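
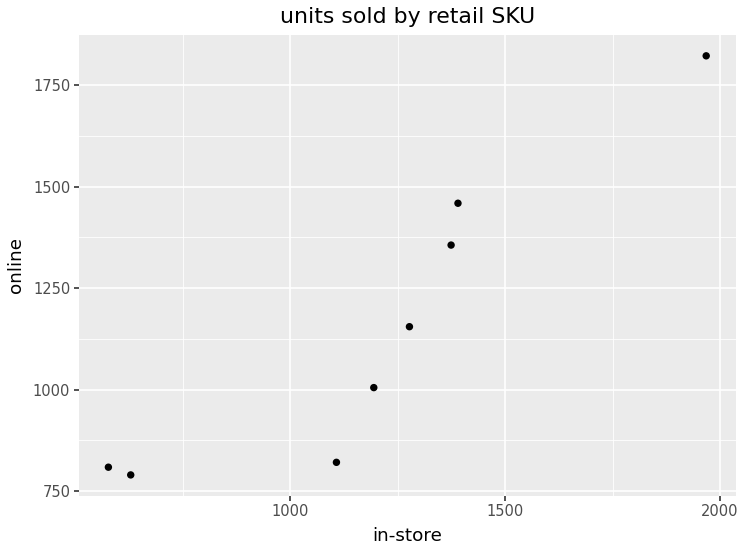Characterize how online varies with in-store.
Points are positively correlated; strong (|r| ≈ 0.9).

positive, strong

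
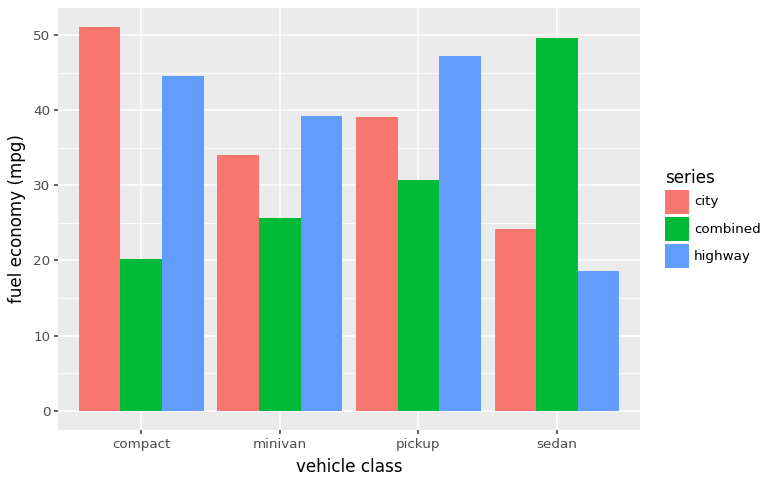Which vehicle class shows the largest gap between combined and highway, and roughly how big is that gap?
sedan, ≈ 30 mpg

sedan: combined ≈ 50, highway ≈ 20 → gap ≈ 30. Next-largest (compact) is only ≈ 25.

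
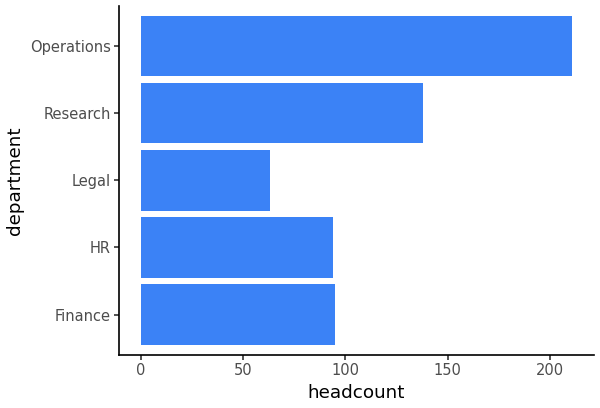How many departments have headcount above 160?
1

Above 160: Operations.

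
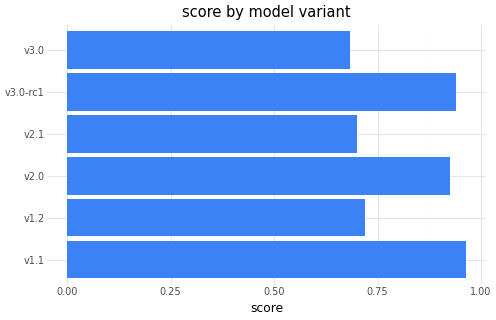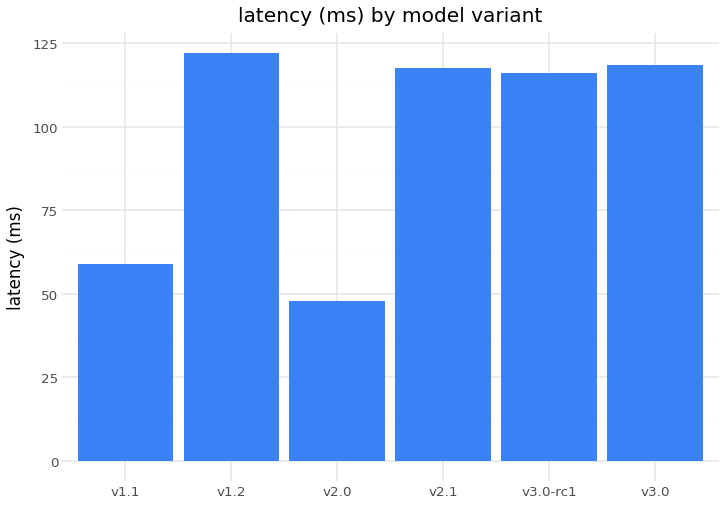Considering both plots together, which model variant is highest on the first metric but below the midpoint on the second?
v1.1

Chart 2 median latency (ms) ≈ 120; below-median model variants: v1.1, v2.0, v3.0-rc1. Among those, v1.1 has the highest score (≈ 1).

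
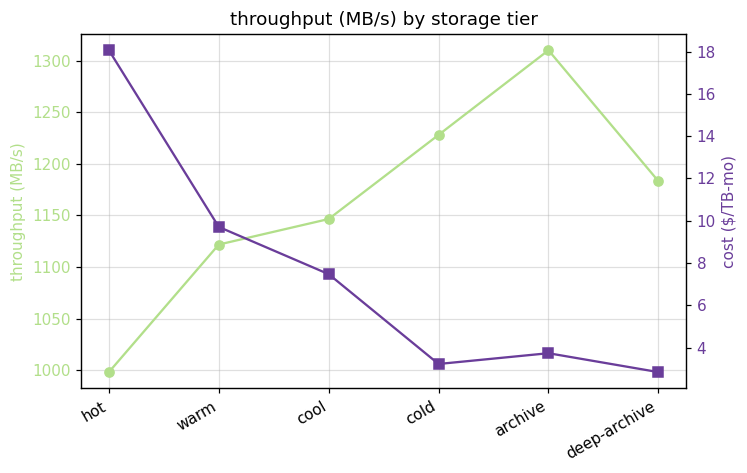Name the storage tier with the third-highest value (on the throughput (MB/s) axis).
Top 4 (on the throughput (MB/s) axis): archive ≈ 1300, cold ≈ 1250, deep-archive ≈ 1200, cool ≈ 1150.

deep-archive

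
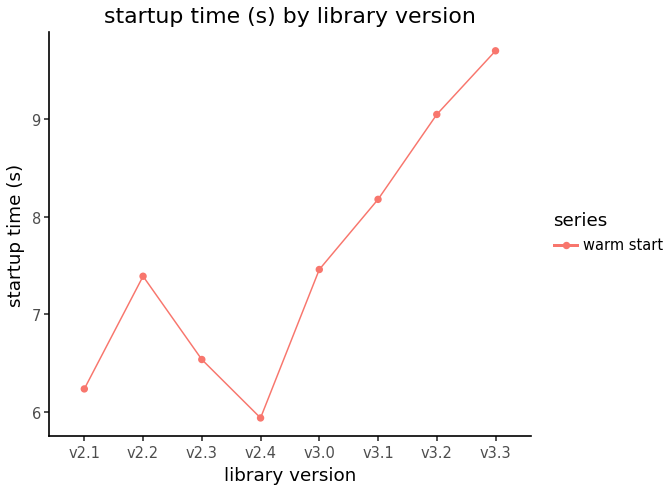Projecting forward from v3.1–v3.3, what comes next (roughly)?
≈ 10.25

Last three: 8.0, 9.0, 9.5 → slope ≈ 0.75/step → next ≈ 10.25.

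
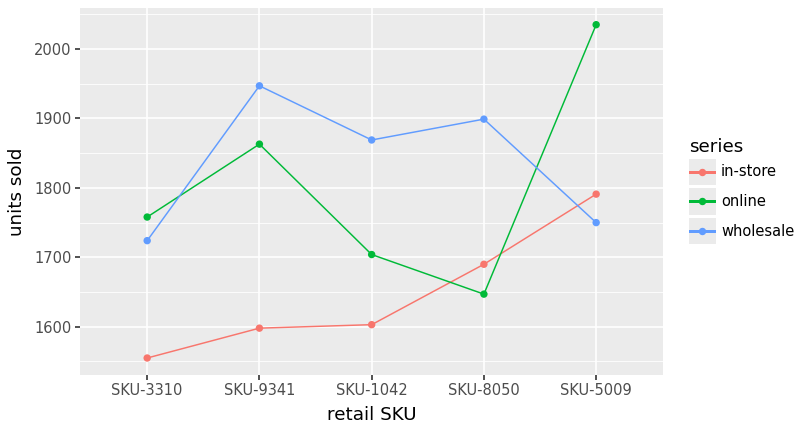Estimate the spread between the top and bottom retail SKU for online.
Max SKU-5009 ≈ 2050, min SKU-8050 ≈ 1650; range ≈ 400.

≈ 400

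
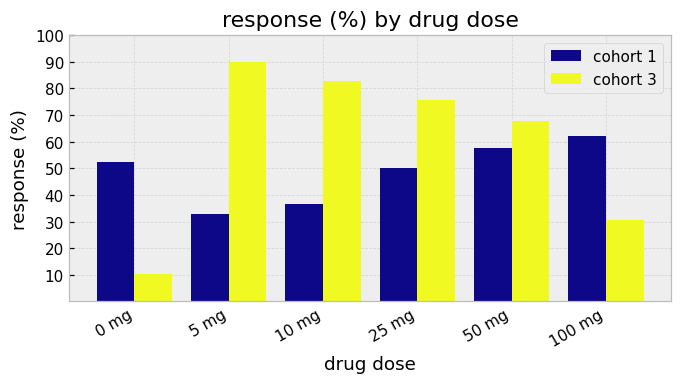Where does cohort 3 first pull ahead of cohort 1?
5 mg

0 mg: cohort 3 ≈ 10 vs cohort 1 ≈ 50 (not yet); 5 mg: cohort 3 ≈ 90 vs cohort 1 ≈ 30 (first crossover).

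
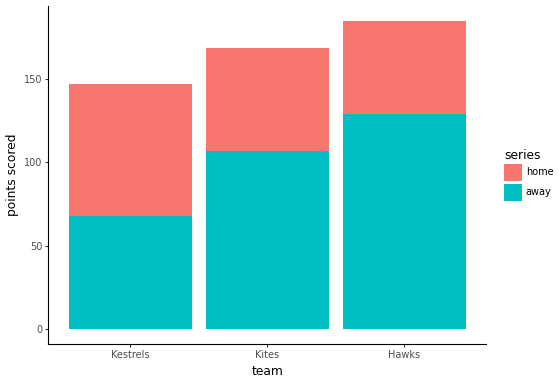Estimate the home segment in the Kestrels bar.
≈ 80

home top ≈ 140, bottom ≈ 60; segment ≈ 80.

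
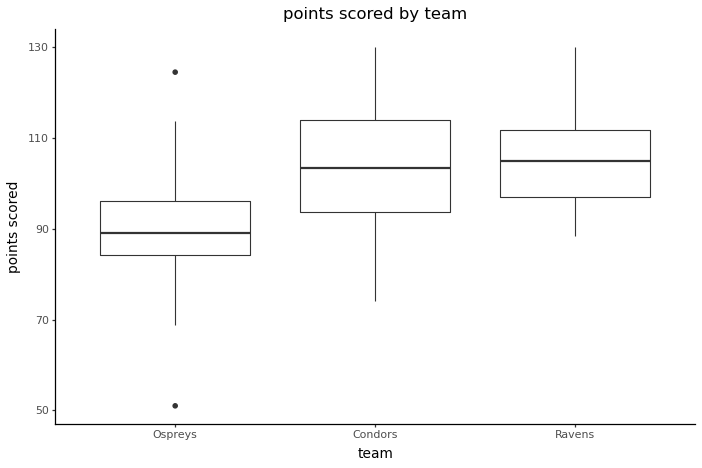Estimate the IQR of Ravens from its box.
≈ 15

Q3 ≈ 112, Q1 ≈ 97; IQR ≈ 15.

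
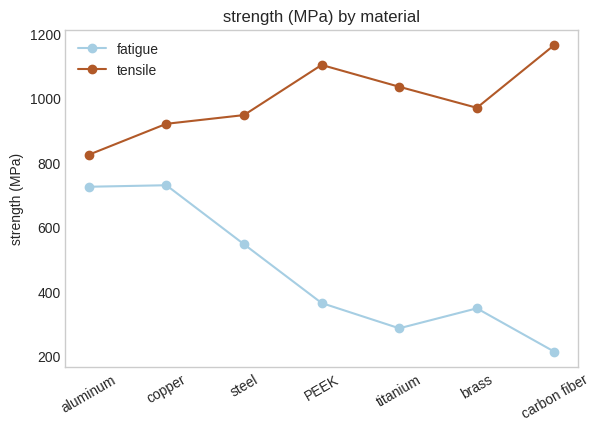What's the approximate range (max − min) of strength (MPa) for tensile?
Max carbon fiber ≈ 1200, min aluminum ≈ 800; range ≈ 400.

≈ 400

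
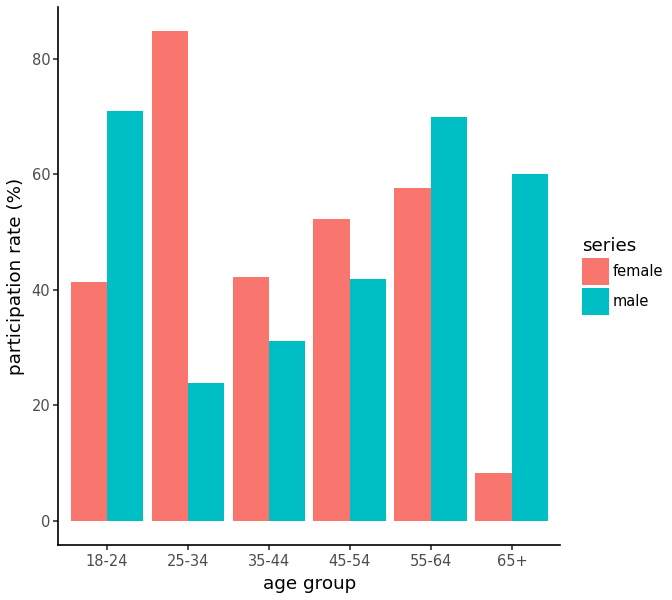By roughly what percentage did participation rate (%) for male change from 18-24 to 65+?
≈ -14.3%

18-24 ≈ 70, 65+ ≈ 60; (60 − 70) / 70 ≈ -14.3%.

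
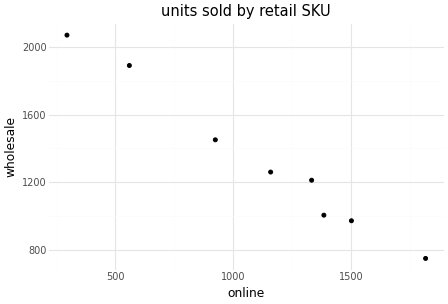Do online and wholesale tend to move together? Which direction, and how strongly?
Points are negatively correlated; strong (|r| ≈ 1.0).

negative, strong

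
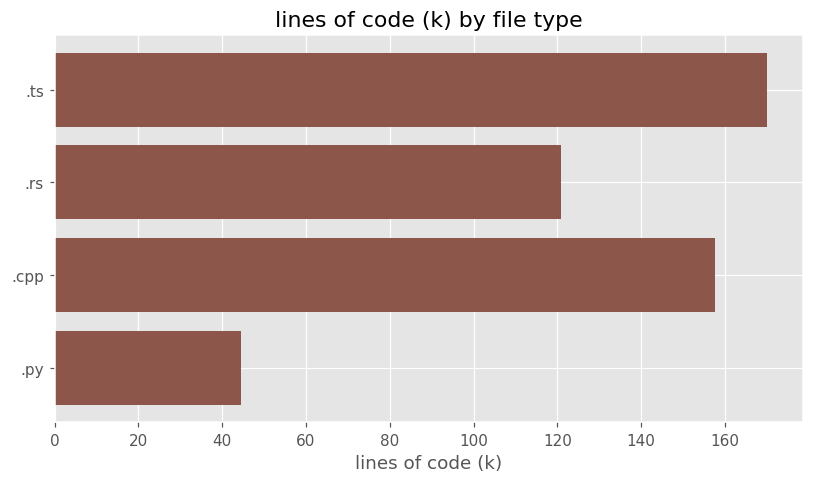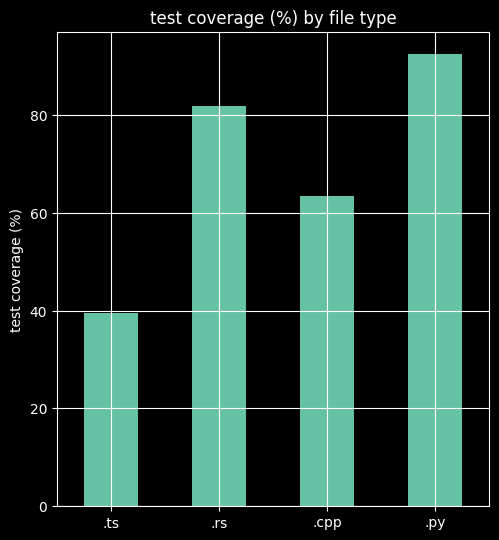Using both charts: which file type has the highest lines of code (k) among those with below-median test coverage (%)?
Chart 2 median test coverage (%) ≈ 70; below-median file types: .ts, .cpp. Among those, .ts has the highest lines of code (k) (≈ 180).

.ts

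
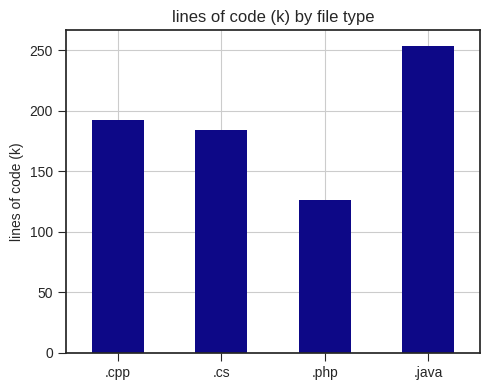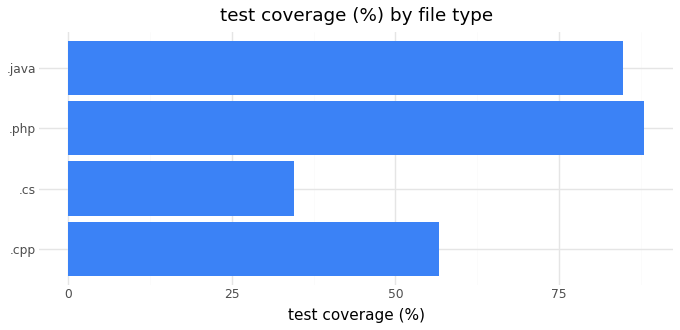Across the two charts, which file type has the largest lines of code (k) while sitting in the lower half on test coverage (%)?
.cpp

Chart 2 median test coverage (%) ≈ 70; below-median file types: .cpp, .cs. Among those, .cpp has the highest lines of code (k) (≈ 200).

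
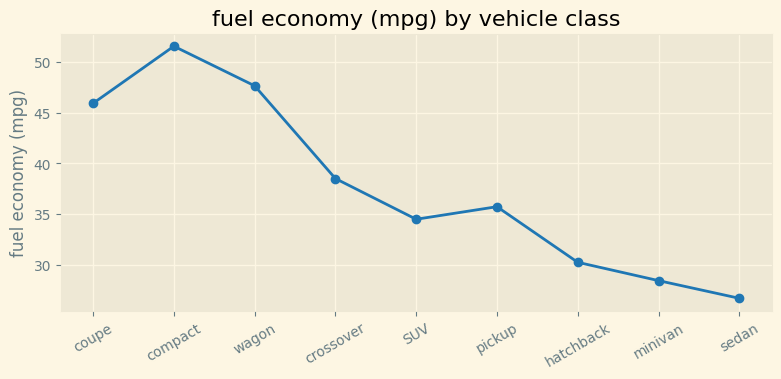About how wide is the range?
≈ 25

Max compact ≈ 50, min sedan ≈ 25; range ≈ 25.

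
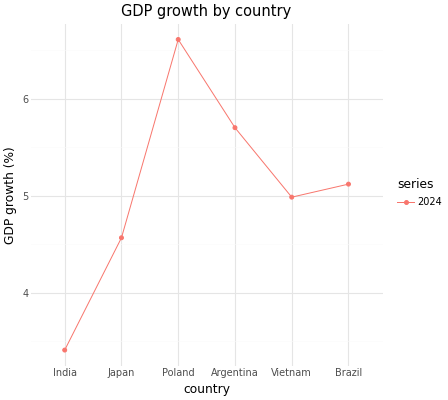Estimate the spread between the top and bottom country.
Max Poland ≈ 6.5, min India ≈ 3.5; range ≈ 3.0.

≈ 3.0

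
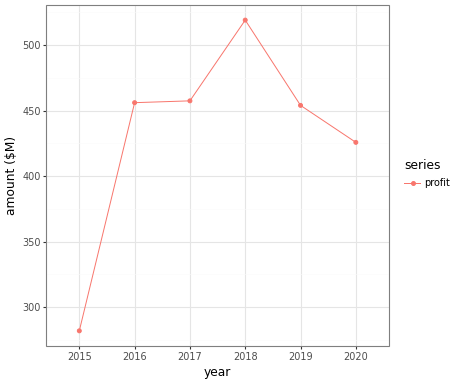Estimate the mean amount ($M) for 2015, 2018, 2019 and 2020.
≈ 420

(280 + 520 + 460 + 420) / 4 ≈ 420.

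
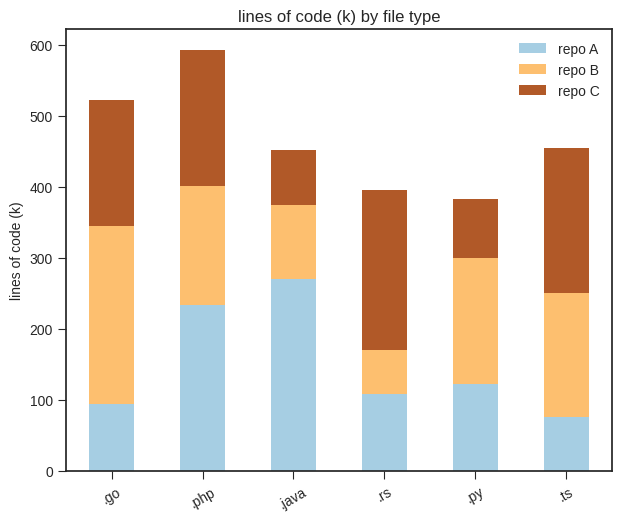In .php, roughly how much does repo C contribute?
≈ 200

repo C top ≈ 600, bottom ≈ 400; segment ≈ 200.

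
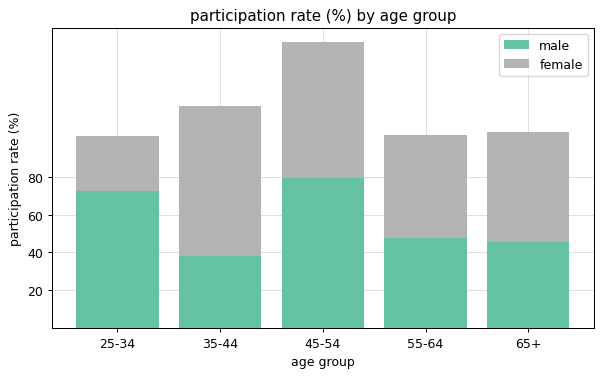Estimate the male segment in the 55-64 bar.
≈ 40

male top ≈ 40, bottom ≈ 0; segment ≈ 40.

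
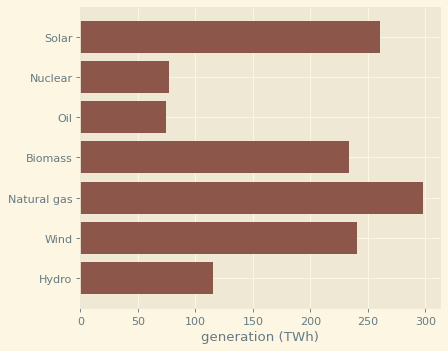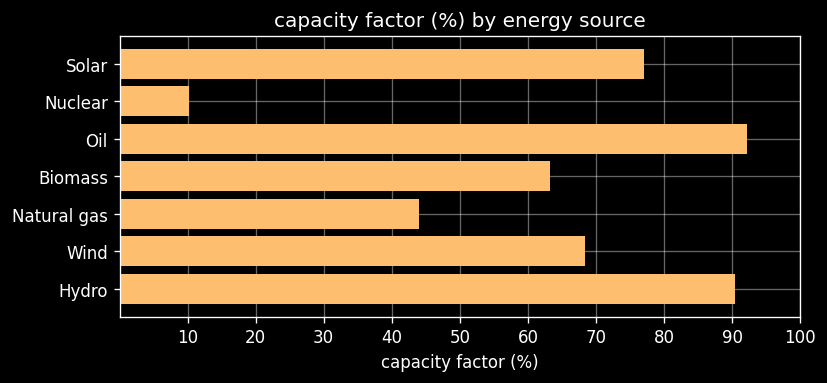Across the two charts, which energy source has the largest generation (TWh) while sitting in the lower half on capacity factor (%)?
Chart 2 median capacity factor (%) ≈ 70; below-median energy sources: Nuclear, Biomass, Natural gas. Among those, Natural gas has the highest generation (TWh) (≈ 300).

Natural gas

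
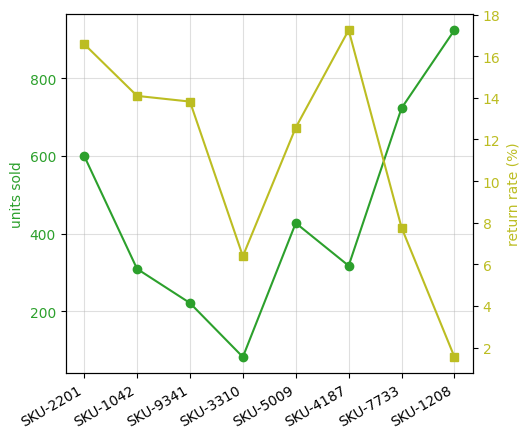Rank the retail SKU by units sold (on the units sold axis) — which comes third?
Top 4 (on the units sold axis): SKU-1208 ≈ 900, SKU-7733 ≈ 700, SKU-2201 ≈ 600, SKU-5009 ≈ 400.

SKU-2201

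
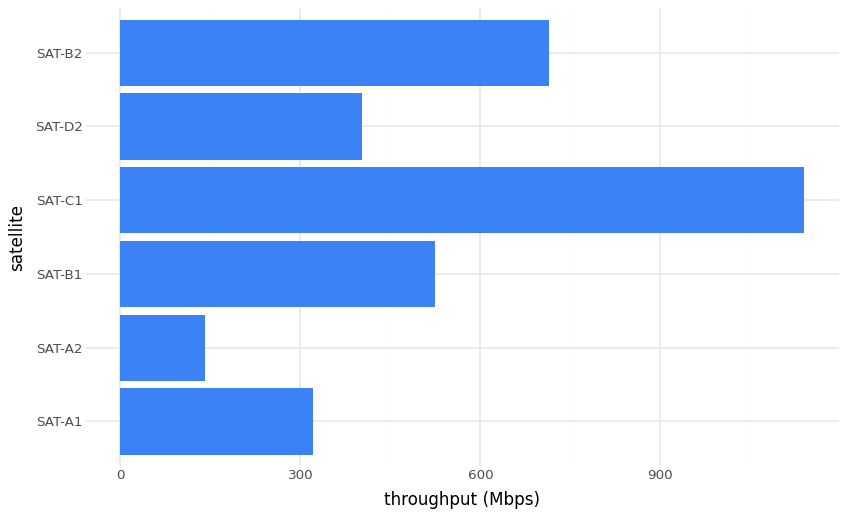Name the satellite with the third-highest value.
SAT-B1

Top 4: SAT-C1 ≈ 1100, SAT-B2 ≈ 700, SAT-B1 ≈ 500, SAT-D2 ≈ 400.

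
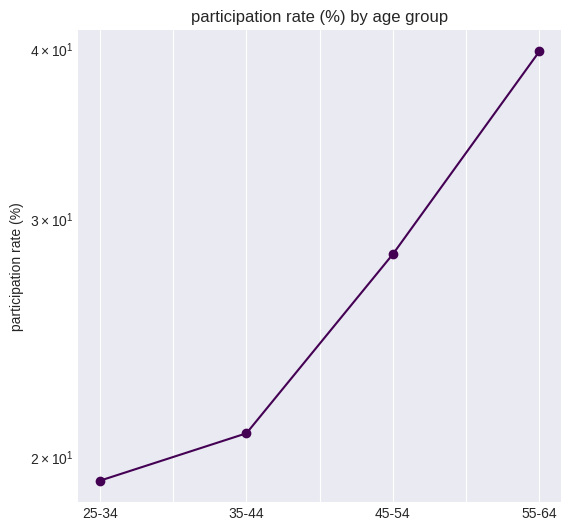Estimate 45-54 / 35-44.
≈ 1.4×

45-54 ≈ 28, 35-44 ≈ 20; 28/20 ≈ 1.4.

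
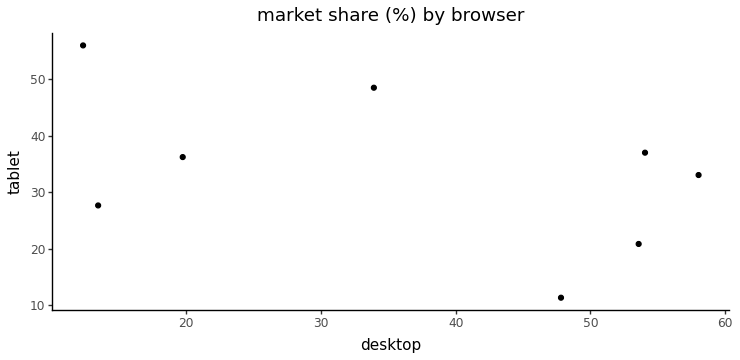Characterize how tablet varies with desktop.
Points are negatively correlated; moderate (|r| ≈ 0.5).

negative, moderate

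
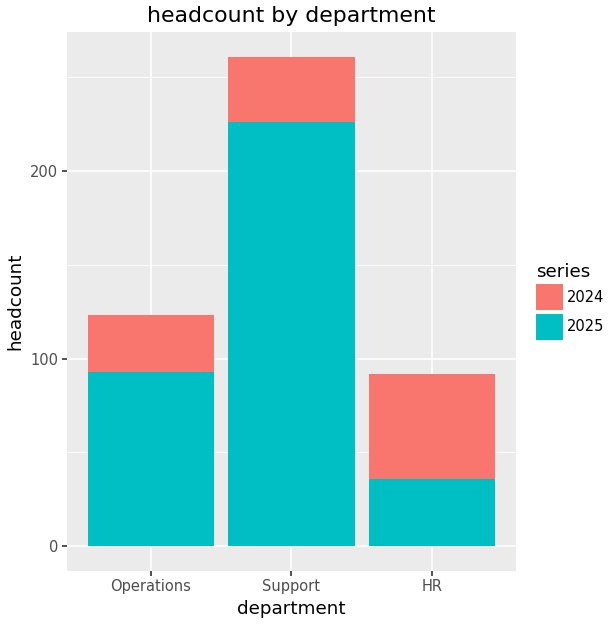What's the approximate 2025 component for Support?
2025 top ≈ 225, bottom ≈ 0; segment ≈ 225.

≈ 225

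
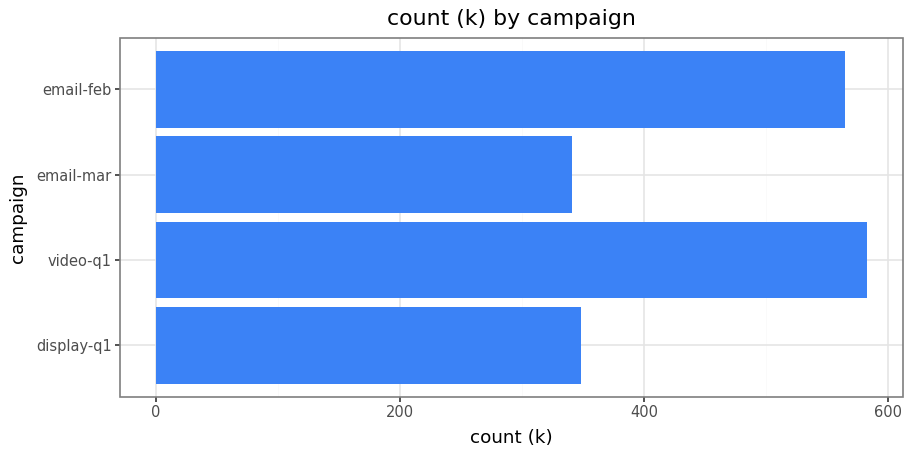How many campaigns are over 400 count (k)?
2

Above 400: video-q1, email-feb.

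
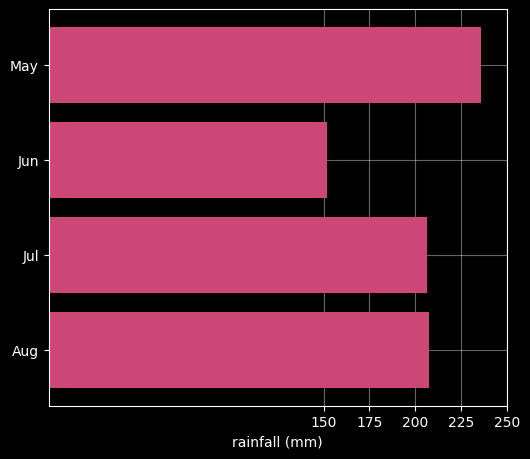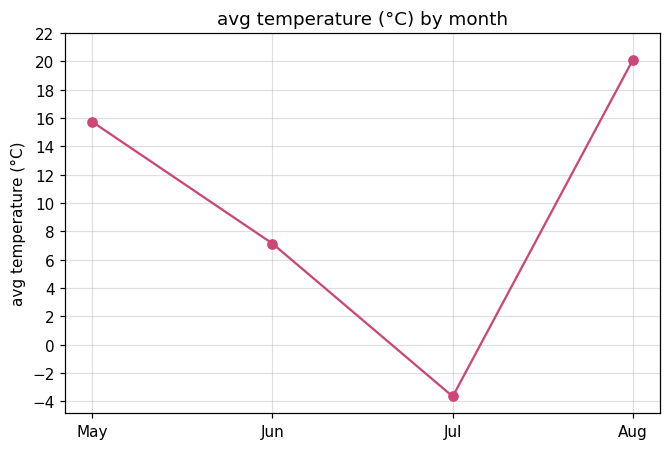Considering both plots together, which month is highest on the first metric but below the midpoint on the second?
Chart 2 median avg temperature (°C) ≈ 12; below-median months: Jun, Jul. Among those, Jul has the highest rainfall (mm) (≈ 200).

Jul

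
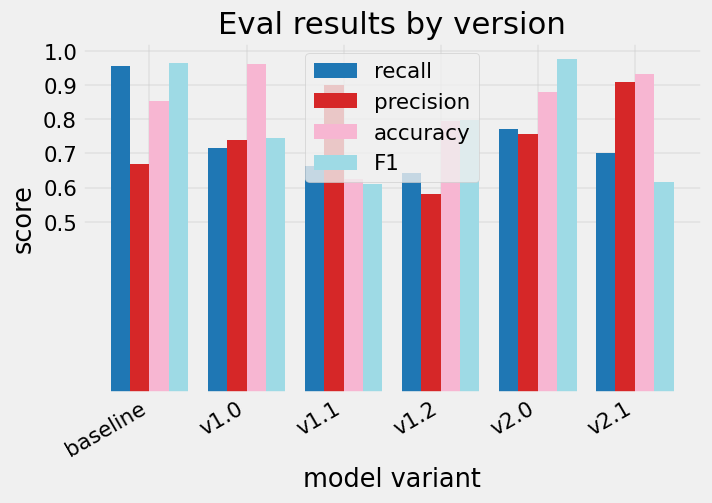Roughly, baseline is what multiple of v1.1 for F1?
baseline ≈ 1.0, v1.1 ≈ 0.6; 1.0/0.6 ≈ 1.67.

≈ 1.67×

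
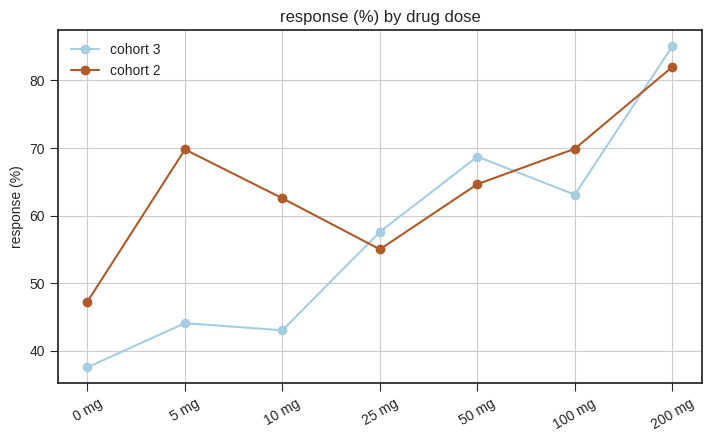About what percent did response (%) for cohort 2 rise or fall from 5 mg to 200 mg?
5 mg ≈ 70, 200 mg ≈ 80; (80 − 70) / 70 ≈ +14.3%.

≈ +14.3%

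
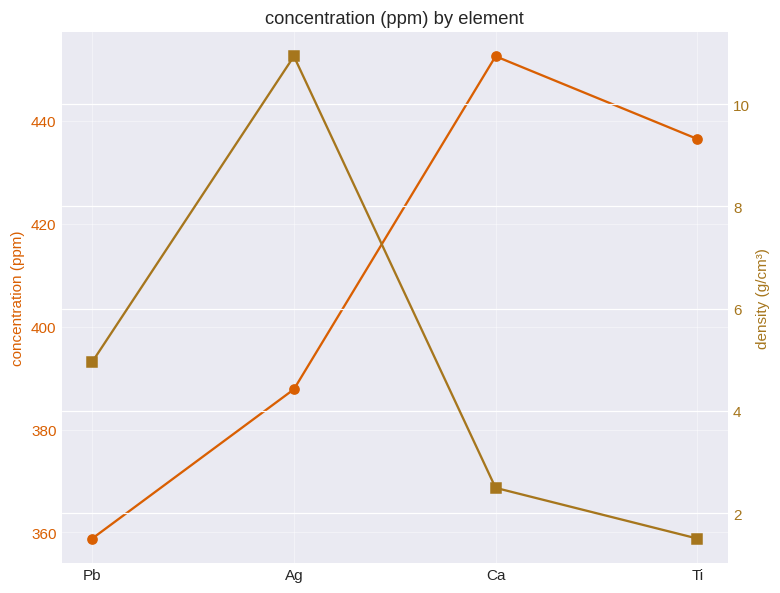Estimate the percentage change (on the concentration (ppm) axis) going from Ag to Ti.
≈ +12.8%

Ag ≈ 390, Ti ≈ 440; (440 − 390) / 390 ≈ +12.8%.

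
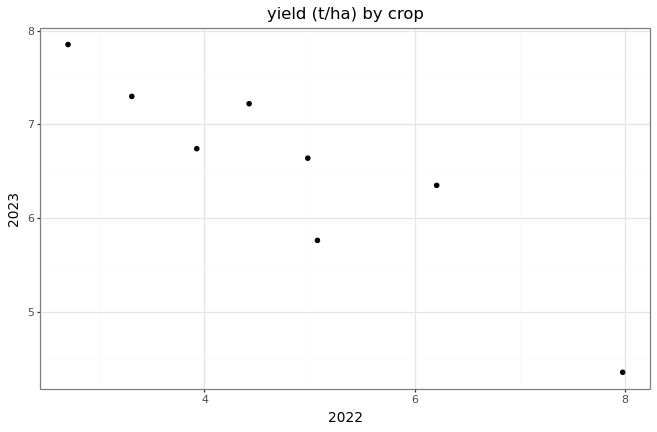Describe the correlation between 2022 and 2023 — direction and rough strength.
negative, strong

Points are negatively correlated; strong (|r| ≈ 0.9).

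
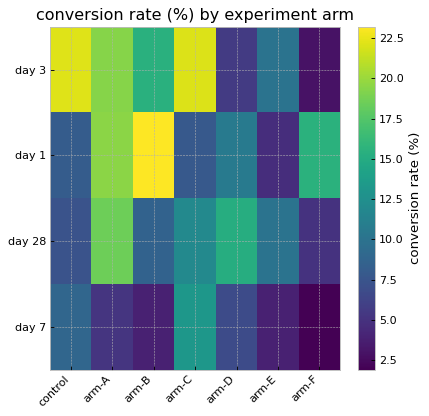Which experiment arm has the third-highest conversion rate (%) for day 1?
arm-F

Top 4 for day 1: arm-B ≈ 24, arm-A ≈ 20, arm-F ≈ 16, arm-D ≈ 10.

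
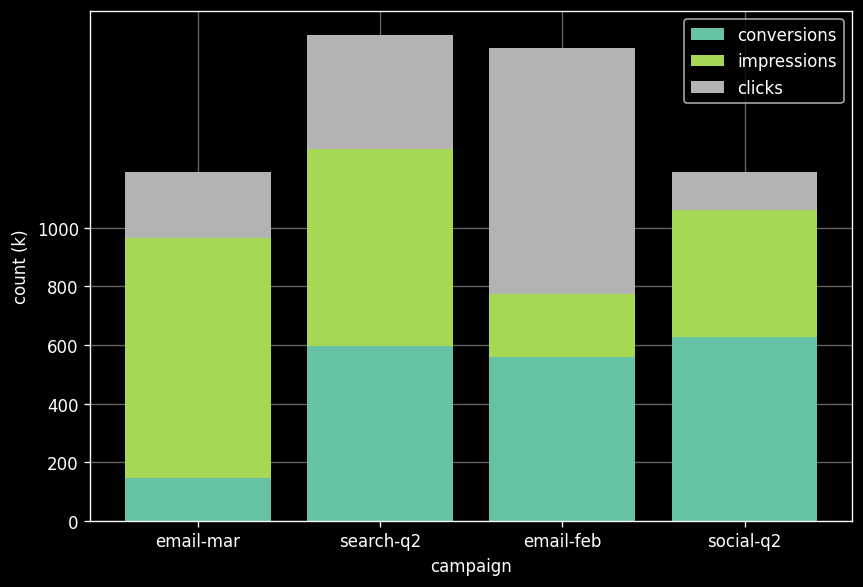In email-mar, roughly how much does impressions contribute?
impressions top ≈ 1000, bottom ≈ 200; segment ≈ 800.

≈ 800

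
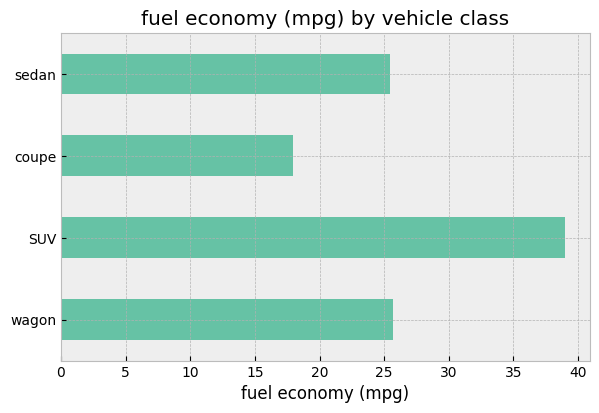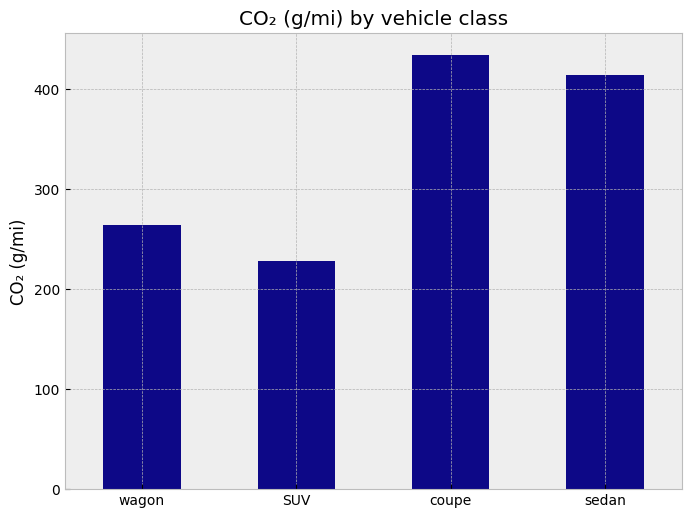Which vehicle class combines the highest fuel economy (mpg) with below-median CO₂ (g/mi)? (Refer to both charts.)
SUV

Chart 2 median CO₂ (g/mi) ≈ 350; below-median vehicle classes: wagon, SUV. Among those, SUV has the highest fuel economy (mpg) (≈ 40).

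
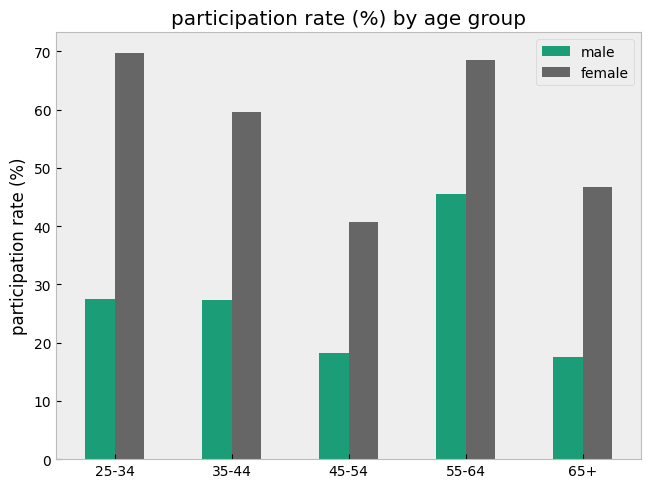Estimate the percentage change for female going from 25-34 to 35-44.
25-34 ≈ 70, 35-44 ≈ 60; (60 − 70) / 70 ≈ -14.3%.

≈ -14.3%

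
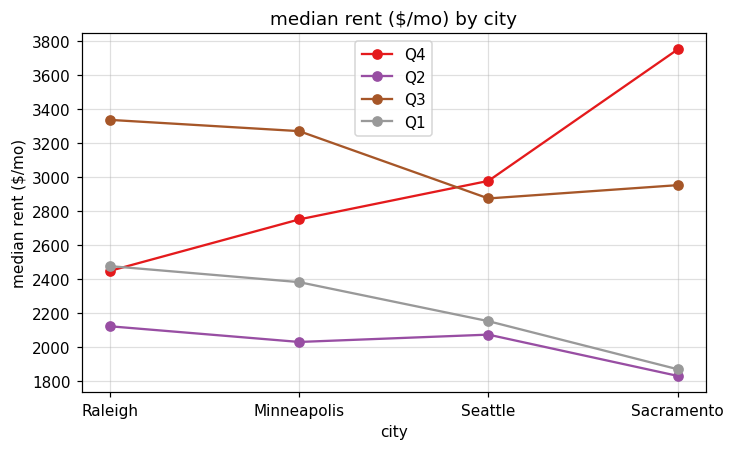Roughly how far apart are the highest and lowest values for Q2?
≈ 400

Max Raleigh ≈ 2200, min Sacramento ≈ 1800; range ≈ 400.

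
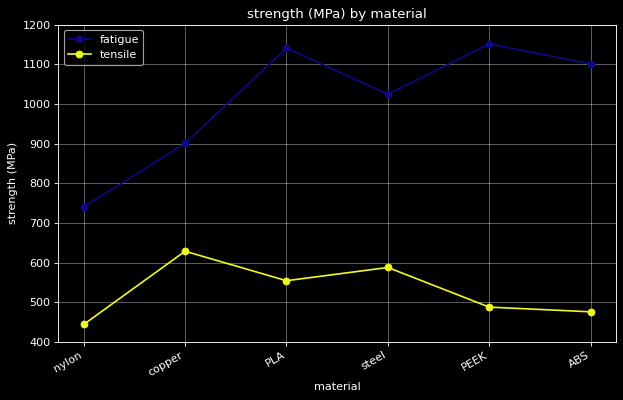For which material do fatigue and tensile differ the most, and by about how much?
PEEK: fatigue ≈ 1200, tensile ≈ 500 → gap ≈ 700. Next-largest (ABS) is only ≈ 600.

PEEK, ≈ 700 MPa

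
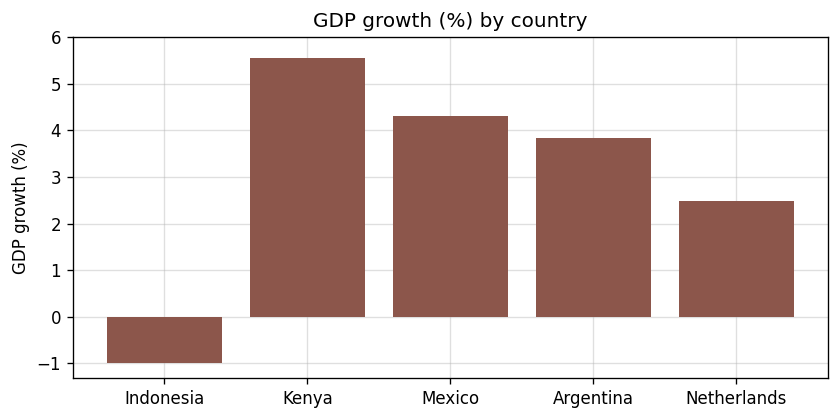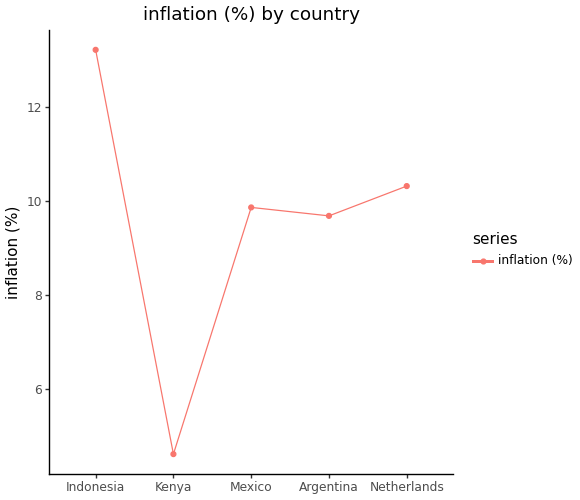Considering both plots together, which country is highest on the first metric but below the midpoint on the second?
Kenya

Chart 2 median inflation (%) ≈ 10; below-median countries: Kenya, Argentina. Among those, Kenya has the highest GDP growth (%) (≈ 6).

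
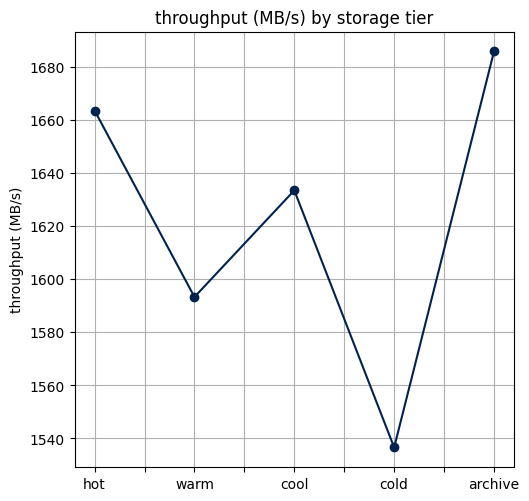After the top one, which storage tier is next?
hot

Top 3: archive ≈ 1680, hot ≈ 1660, cool ≈ 1640.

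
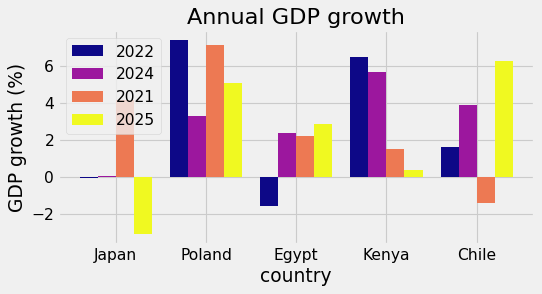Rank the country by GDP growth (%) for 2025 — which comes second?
Top 3 for 2025: Chile ≈ 6, Poland ≈ 5, Egypt ≈ 3.

Poland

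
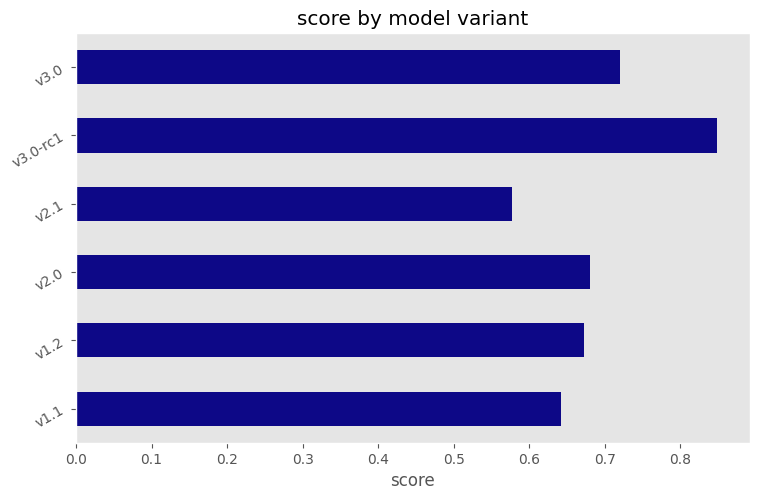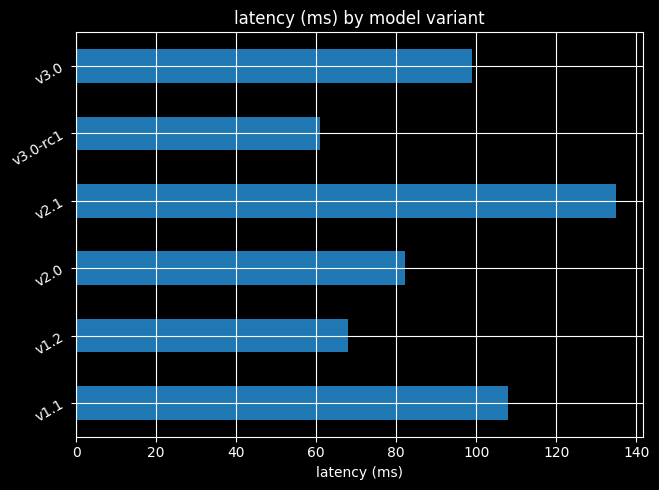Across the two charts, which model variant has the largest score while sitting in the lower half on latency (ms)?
Chart 2 median latency (ms) ≈ 100; below-median model variants: v1.2, v2.0, v3.0-rc1. Among those, v3.0-rc1 has the highest score (≈ 0.8).

v3.0-rc1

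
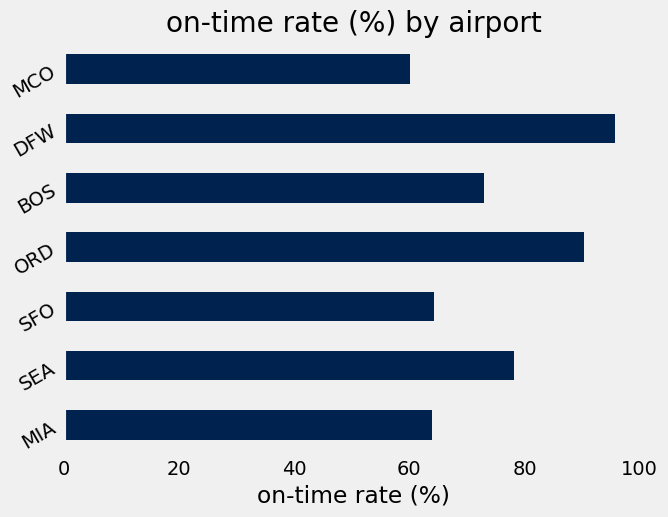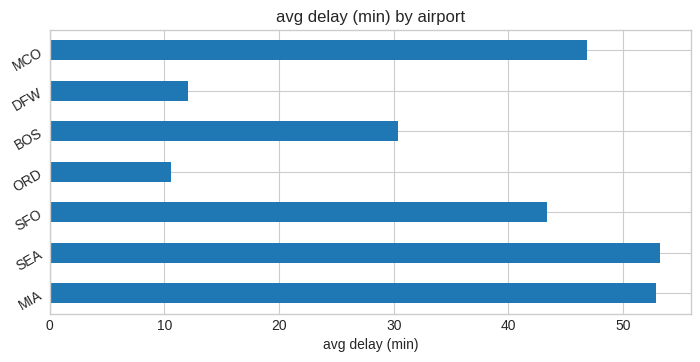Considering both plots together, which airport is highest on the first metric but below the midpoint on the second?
Chart 2 median avg delay (min) ≈ 45; below-median airports: ORD, BOS, DFW. Among those, DFW has the highest on-time rate (%) (≈ 100).

DFW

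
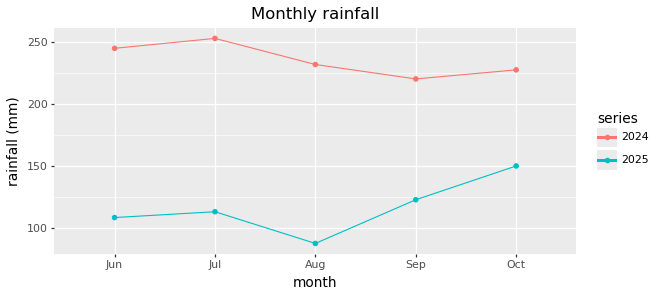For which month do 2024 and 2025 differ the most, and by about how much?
Aug, ≈ 160 mm

Aug: 2024 ≈ 240, 2025 ≈ 80 → gap ≈ 160. Next-largest (Jul) is only ≈ 140.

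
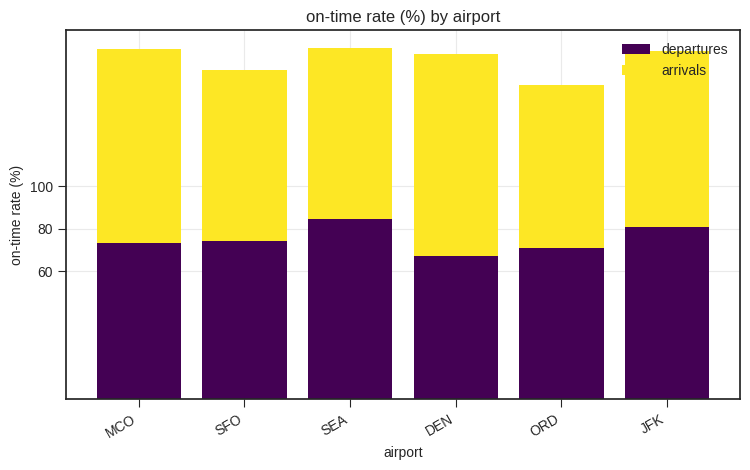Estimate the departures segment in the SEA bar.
≈ 80

departures top ≈ 80, bottom ≈ 0; segment ≈ 80.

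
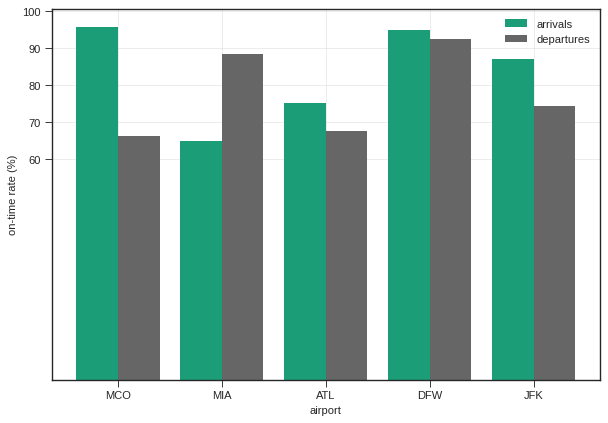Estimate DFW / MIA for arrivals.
≈ 1.5×

DFW ≈ 90, MIA ≈ 60; 90/60 ≈ 1.5.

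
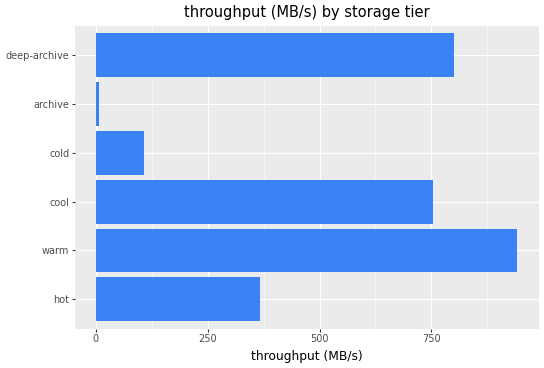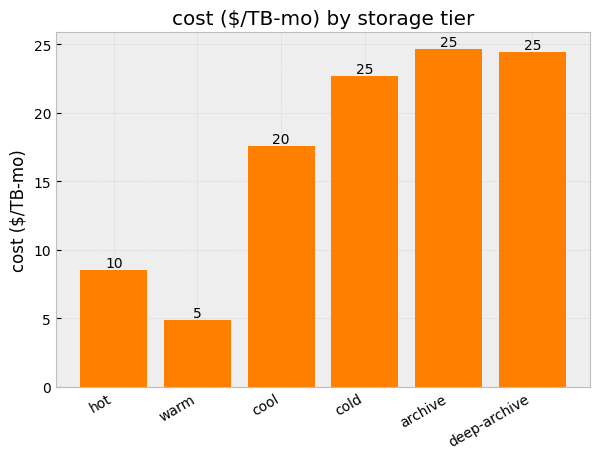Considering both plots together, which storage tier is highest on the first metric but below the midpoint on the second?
Chart 2 median cost ($/TB-mo) ≈ 20; below-median storage tiers: hot, warm, cool. Among those, warm has the highest throughput (MB/s) (≈ 900).

warm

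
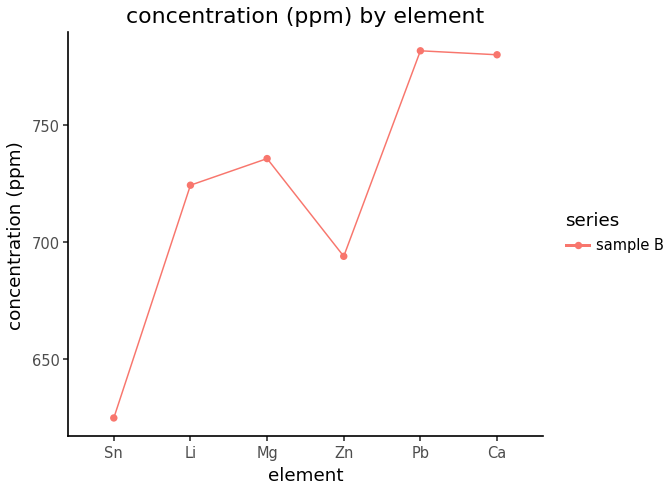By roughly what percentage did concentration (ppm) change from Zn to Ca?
Zn ≈ 700, Ca ≈ 780; (780 − 700) / 700 ≈ +11.4%.

≈ +11.4%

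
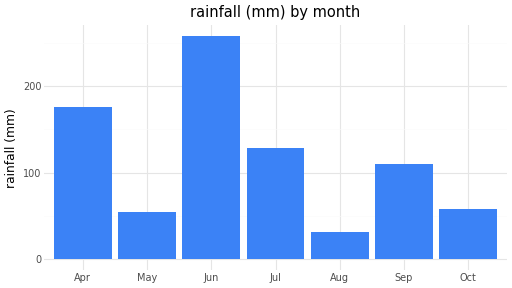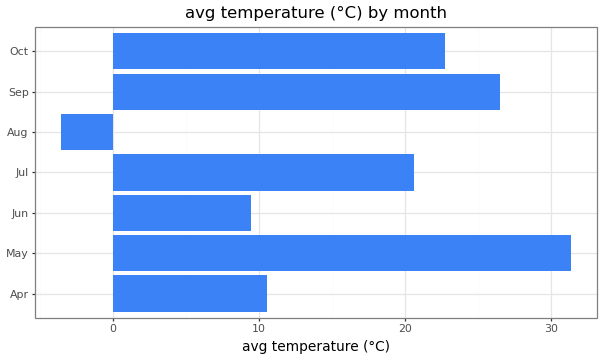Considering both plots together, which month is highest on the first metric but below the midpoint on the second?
Chart 2 median avg temperature (°C) ≈ 20; below-median months: Apr, Jun, Aug. Among those, Jun has the highest rainfall (mm) (≈ 250).

Jun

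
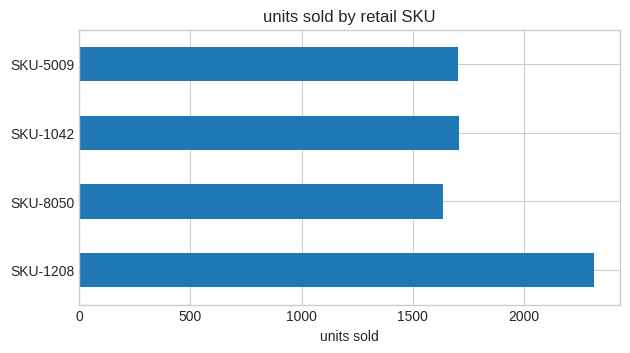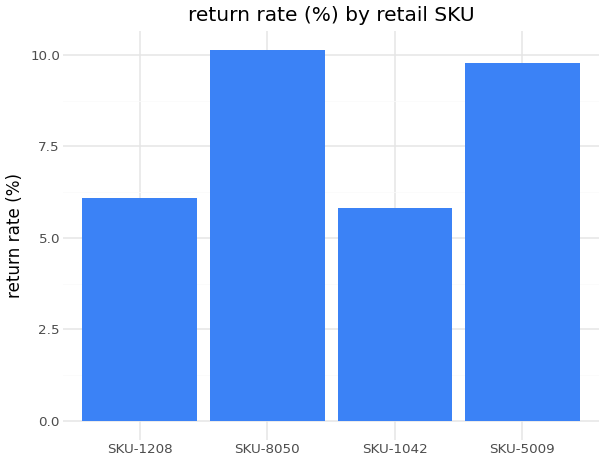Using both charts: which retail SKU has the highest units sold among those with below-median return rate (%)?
SKU-1208

Chart 2 median return rate (%) ≈ 8; below-median retail SKUs: SKU-1208, SKU-1042. Among those, SKU-1208 has the highest units sold (≈ 2500).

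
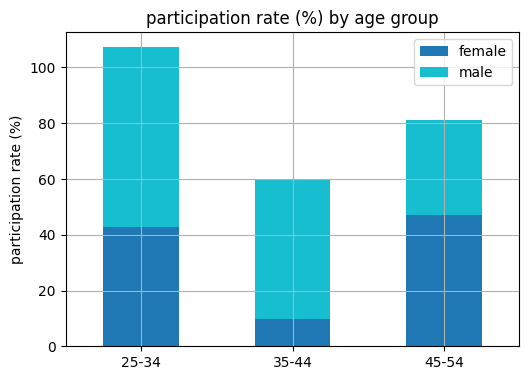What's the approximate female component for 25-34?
female top ≈ 40, bottom ≈ 0; segment ≈ 40.

≈ 40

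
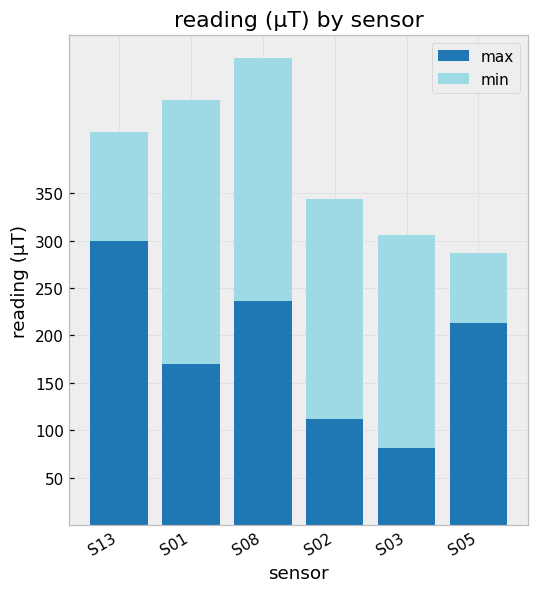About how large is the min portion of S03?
min top ≈ 300, bottom ≈ 100; segment ≈ 200.

≈ 200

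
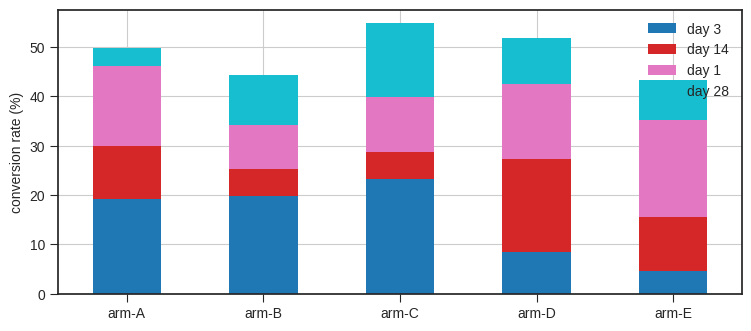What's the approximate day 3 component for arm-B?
day 3 top ≈ 20, bottom ≈ 0; segment ≈ 20.

≈ 20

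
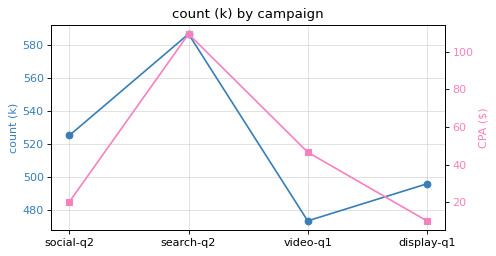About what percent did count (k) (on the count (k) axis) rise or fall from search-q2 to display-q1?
search-q2 ≈ 590, display-q1 ≈ 500; (500 − 590) / 590 ≈ -15.3%.

≈ -15.3%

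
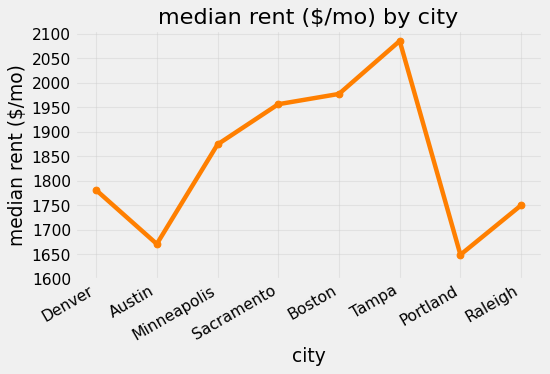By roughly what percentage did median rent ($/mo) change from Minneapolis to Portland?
Minneapolis ≈ 1850, Portland ≈ 1650; (1650 − 1850) / 1850 ≈ -10.8%.

≈ -10.8%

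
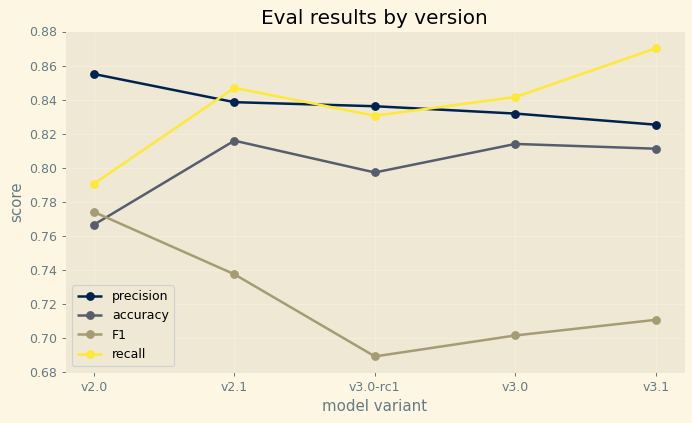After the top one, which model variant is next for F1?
v2.1

Top 3 for F1: v2.0 ≈ 0.78, v2.1 ≈ 0.74, v3.1 ≈ 0.72.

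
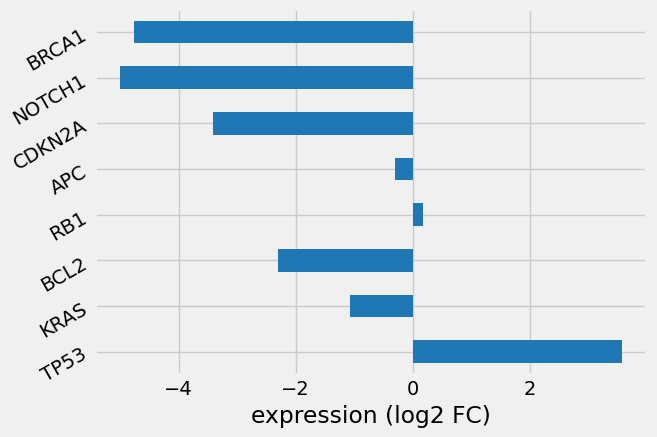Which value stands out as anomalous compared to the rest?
TP53

TP53 ≈ 4; the rest sit between ≈ -5 and ≈ 0.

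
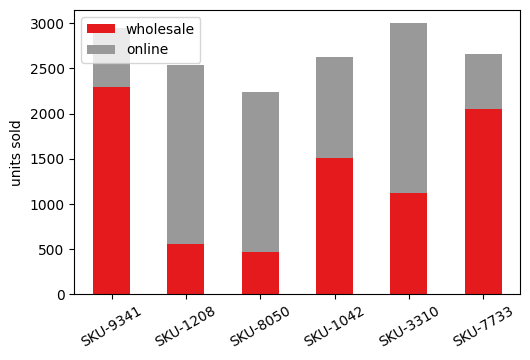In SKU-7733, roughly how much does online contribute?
online top ≈ 2500, bottom ≈ 2000; segment ≈ 500.

≈ 500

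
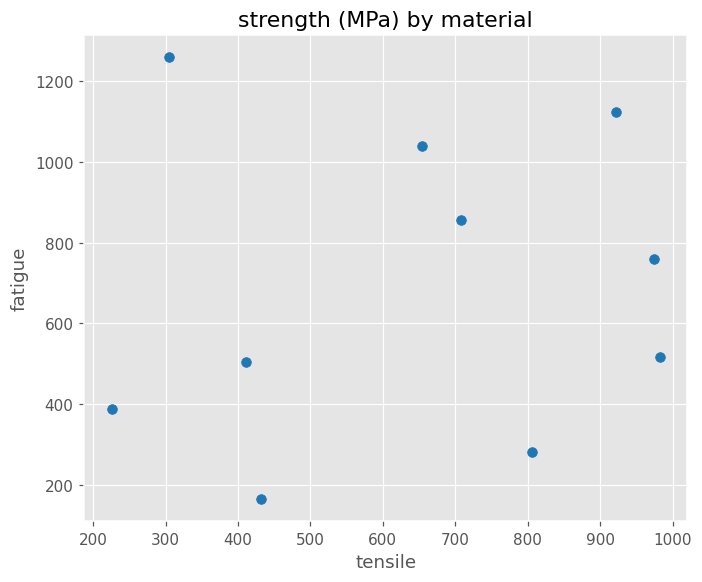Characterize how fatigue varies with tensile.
Points are roughly uncorrelated; weak (|r| ≈ 0.1).

no clear correlation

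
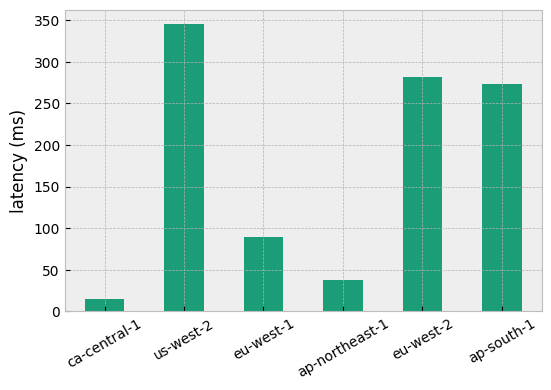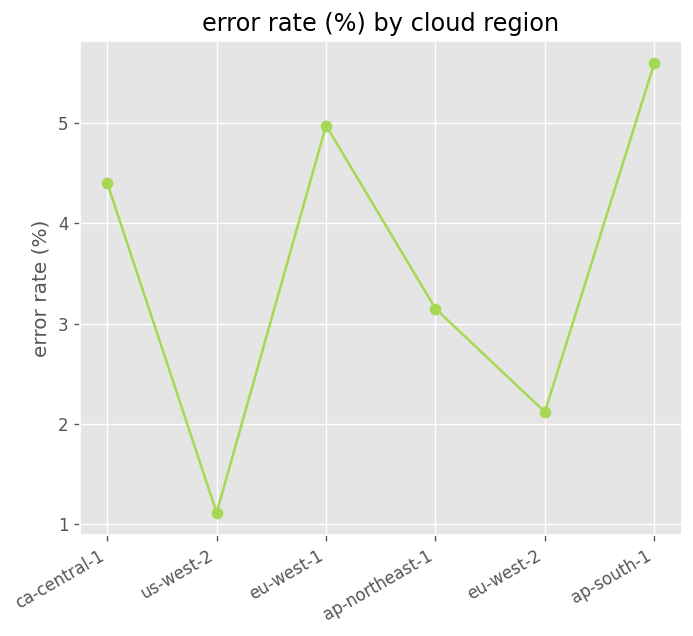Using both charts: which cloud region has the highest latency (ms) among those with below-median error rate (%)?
us-west-2

Chart 2 median error rate (%) ≈ 4; below-median cloud regions: us-west-2, ap-northeast-1, eu-west-2. Among those, us-west-2 has the highest latency (ms) (≈ 350).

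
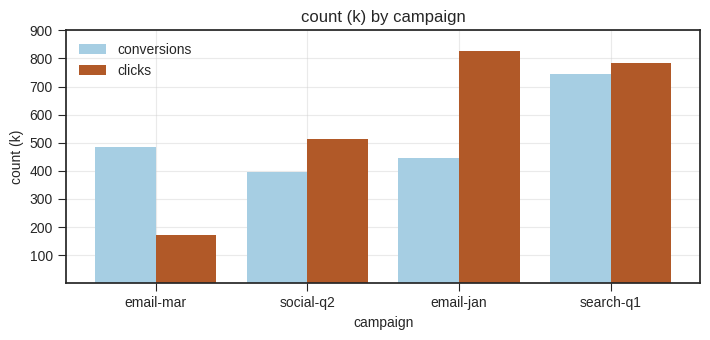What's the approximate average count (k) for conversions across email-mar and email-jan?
≈ 450

(500 + 400) / 2 ≈ 450.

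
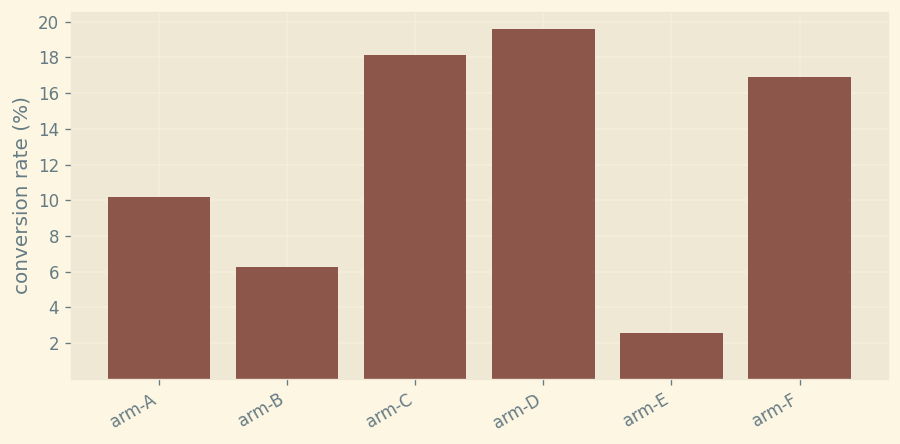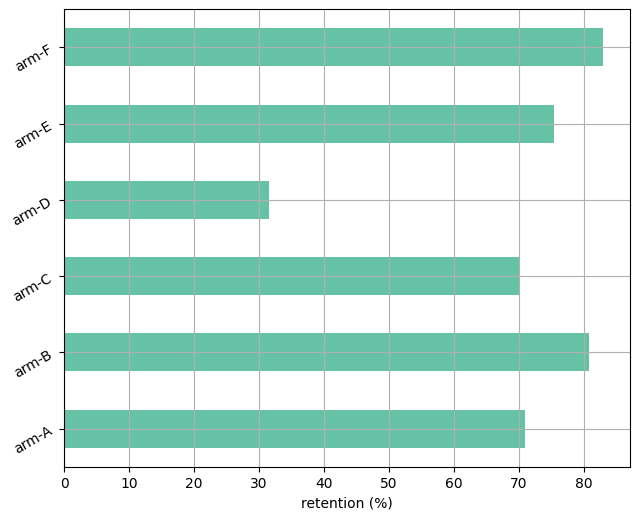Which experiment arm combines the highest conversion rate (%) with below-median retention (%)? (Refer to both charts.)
arm-D

Chart 2 median retention (%) ≈ 70; below-median experiment arms: arm-A, arm-C, arm-D. Among those, arm-D has the highest conversion rate (%) (≈ 20).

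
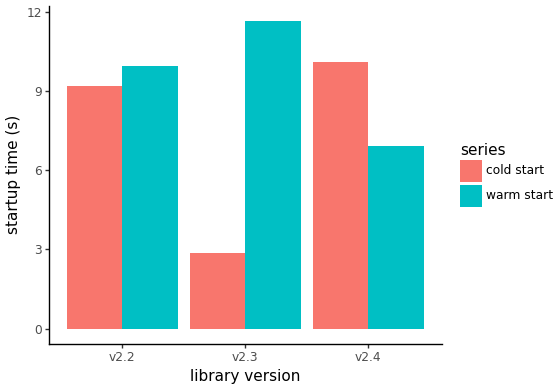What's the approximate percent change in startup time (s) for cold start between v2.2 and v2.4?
v2.2 ≈ 9, v2.4 ≈ 10; (10 − 9) / 9 ≈ +11.1%.

≈ +11.1%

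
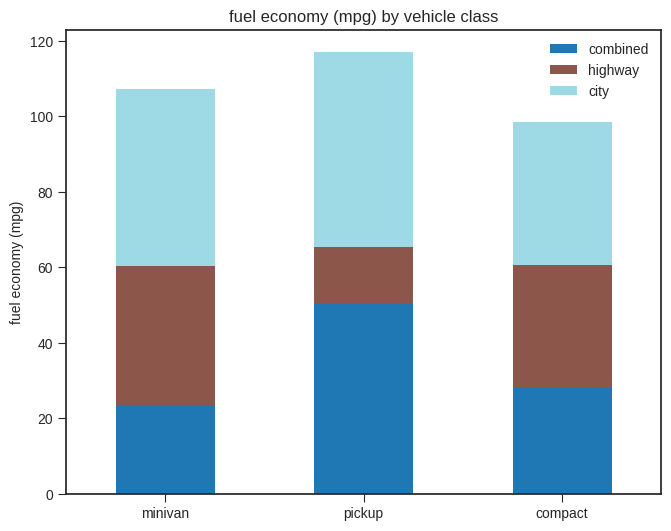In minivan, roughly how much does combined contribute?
≈ 20

combined top ≈ 20, bottom ≈ 0; segment ≈ 20.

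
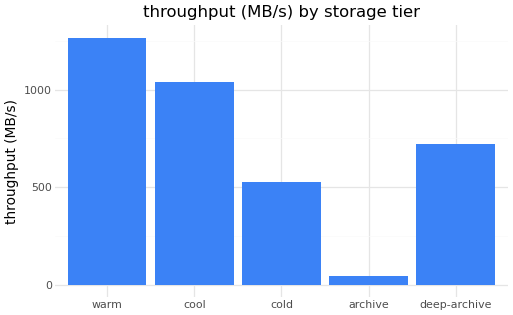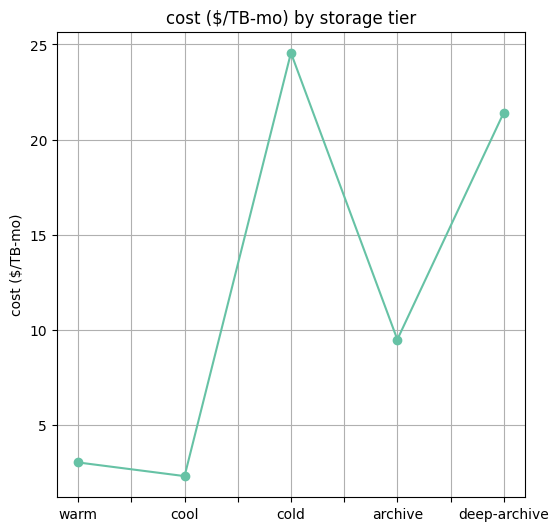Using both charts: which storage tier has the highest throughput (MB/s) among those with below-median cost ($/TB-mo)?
Chart 2 median cost ($/TB-mo) ≈ 10; below-median storage tiers: warm, cool. Among those, warm has the highest throughput (MB/s) (≈ 1200).

warm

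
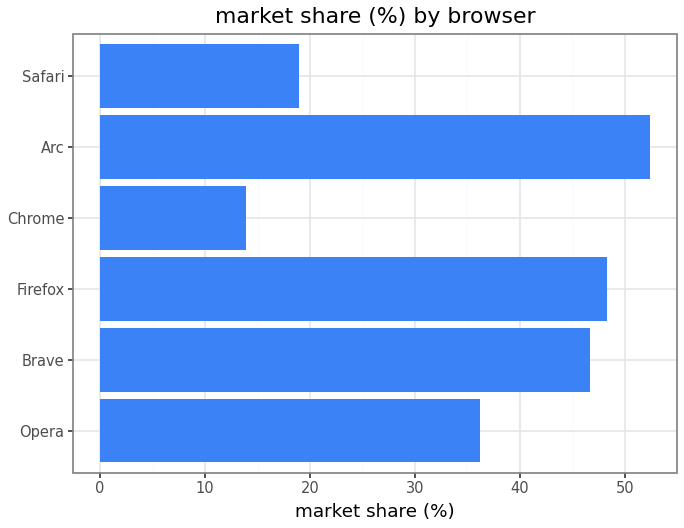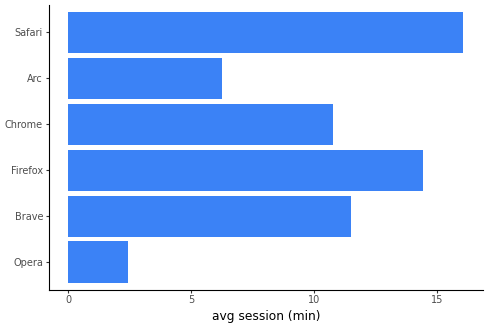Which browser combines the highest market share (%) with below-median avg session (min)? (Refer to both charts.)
Arc

Chart 2 median avg session (min) ≈ 12; below-median browsers: Opera, Chrome, Arc. Among those, Arc has the highest market share (%) (≈ 50).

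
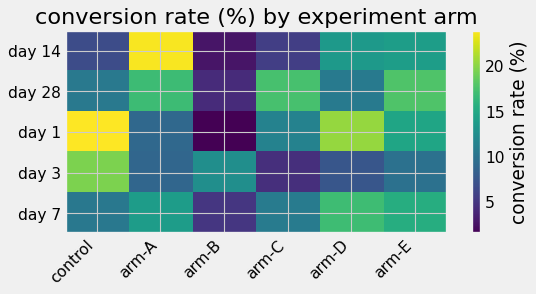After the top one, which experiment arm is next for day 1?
Top 3 for day 1: control ≈ 24, arm-D ≈ 20, arm-E ≈ 14.

arm-D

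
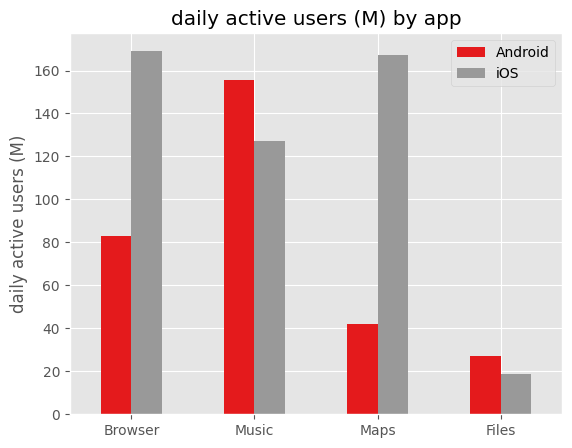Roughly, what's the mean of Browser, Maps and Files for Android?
(80 + 40 + 20) / 3 ≈ 47.

≈ 47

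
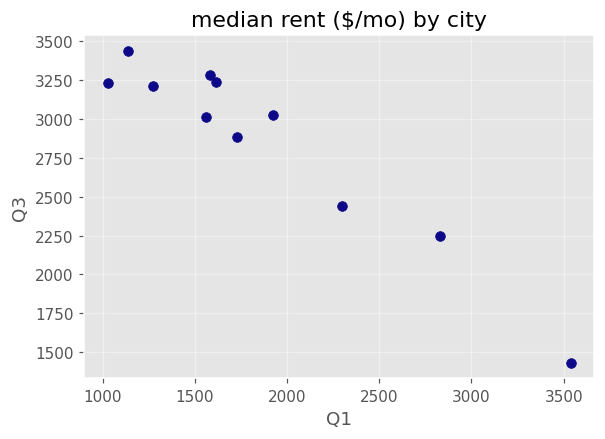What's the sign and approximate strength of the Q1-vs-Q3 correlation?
Points are negatively correlated; strong (|r| ≈ 1.0).

negative, strong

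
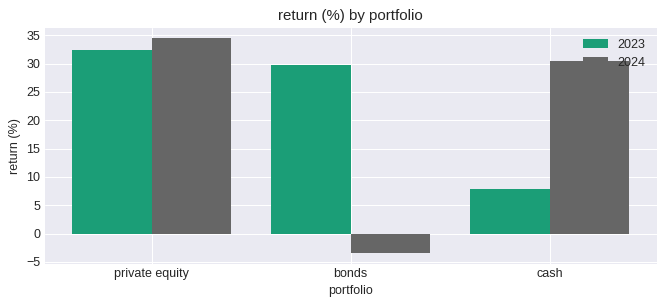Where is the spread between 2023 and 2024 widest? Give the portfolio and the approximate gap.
bonds: 2023 ≈ 30, 2024 ≈ -5 → gap ≈ 35. Next-largest (cash) is only ≈ 20.

bonds, ≈ 35 %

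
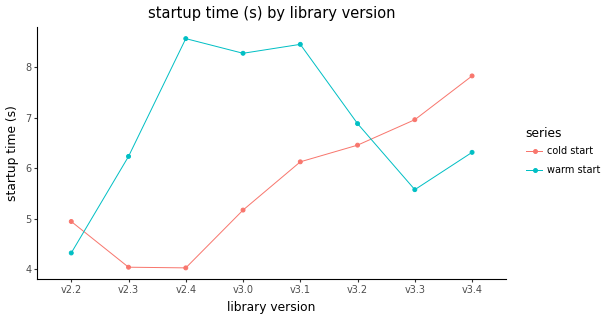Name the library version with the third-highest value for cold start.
v3.2

Top 4 for cold start: v3.4 ≈ 8.0, v3.3 ≈ 7.0, v3.2 ≈ 6.5, v3.1 ≈ 6.0.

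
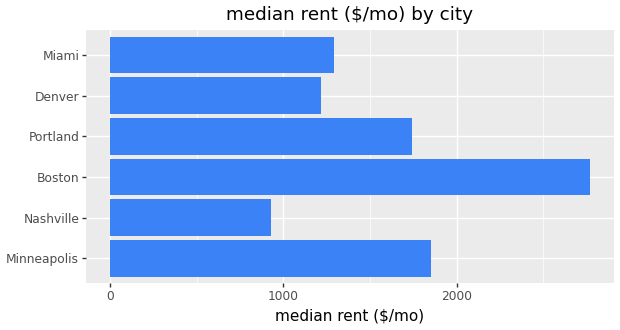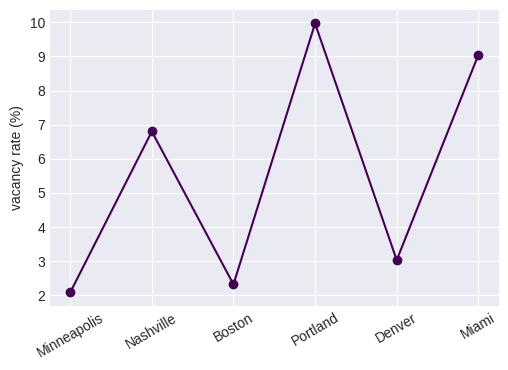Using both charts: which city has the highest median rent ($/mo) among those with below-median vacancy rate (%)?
Boston

Chart 2 median vacancy rate (%) ≈ 5; below-median cities: Minneapolis, Boston, Denver. Among those, Boston has the highest median rent ($/mo) (≈ 3000).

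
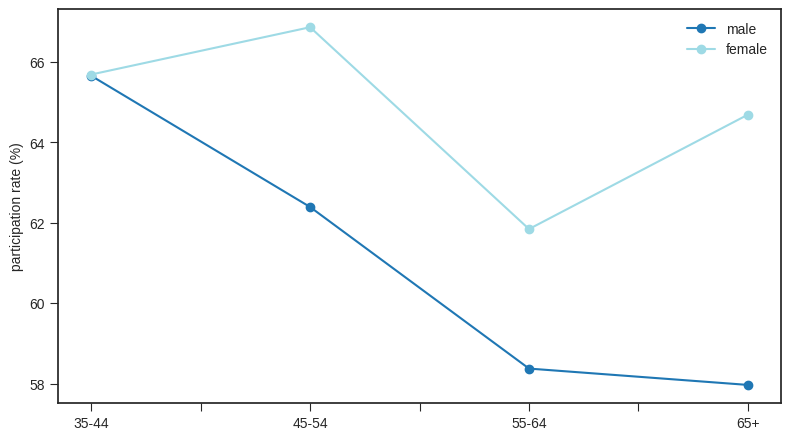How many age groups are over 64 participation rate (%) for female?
3

Above 64: 35-44, 45-54, 65+.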